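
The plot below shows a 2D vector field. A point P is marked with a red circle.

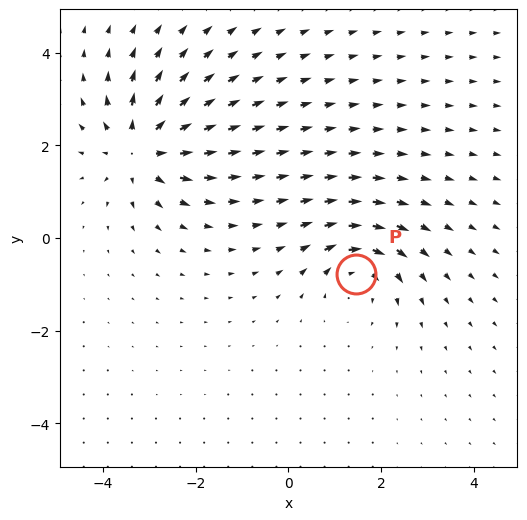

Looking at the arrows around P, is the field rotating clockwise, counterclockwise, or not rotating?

Near P at (1.5, -0.8) the arrows circulate clockwise. The curl (z-component) there is about -5; negative curl means clockwise rotation.

clockwise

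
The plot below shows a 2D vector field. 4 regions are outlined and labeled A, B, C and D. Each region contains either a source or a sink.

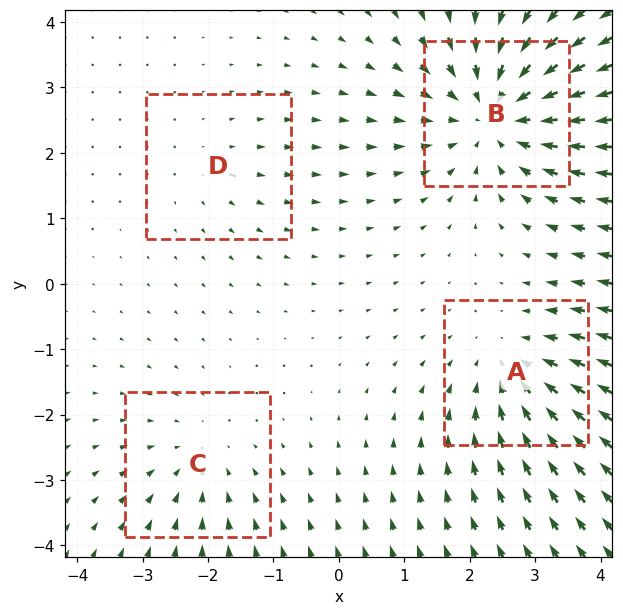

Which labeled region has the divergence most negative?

B

Divergence at each region's feature centre — A: about -4, B: about -6, C: about -3, D: about +2. Region B is most negative.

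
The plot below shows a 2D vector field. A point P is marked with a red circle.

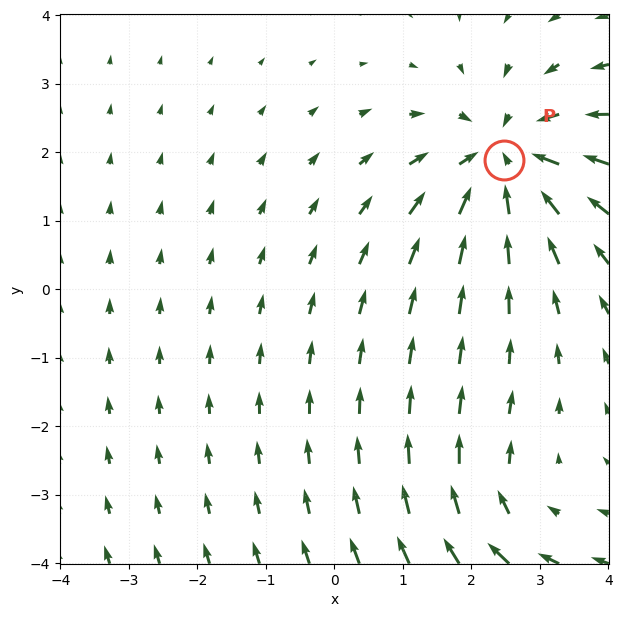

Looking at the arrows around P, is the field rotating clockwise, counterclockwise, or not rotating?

not rotating

Near P at (2.5, 1.9) the arrows show no circulation. The curl there is ≈0.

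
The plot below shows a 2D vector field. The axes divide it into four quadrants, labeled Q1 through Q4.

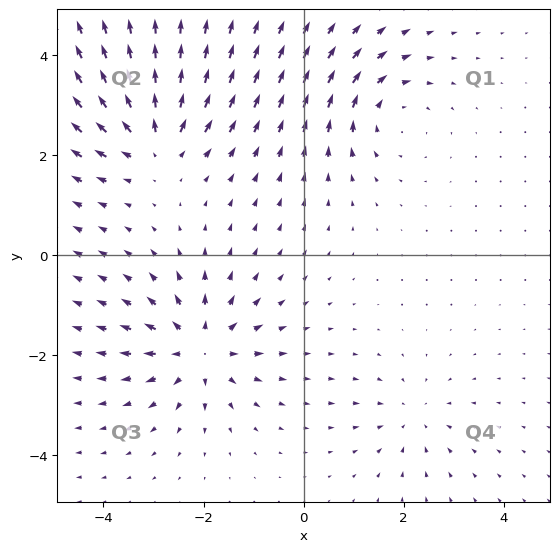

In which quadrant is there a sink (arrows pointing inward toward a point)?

The sink sits at approximately (2.2, -3.2), which lies in quadrant Q4. The divergence there is about -3, negative as expected for a sink.

Q4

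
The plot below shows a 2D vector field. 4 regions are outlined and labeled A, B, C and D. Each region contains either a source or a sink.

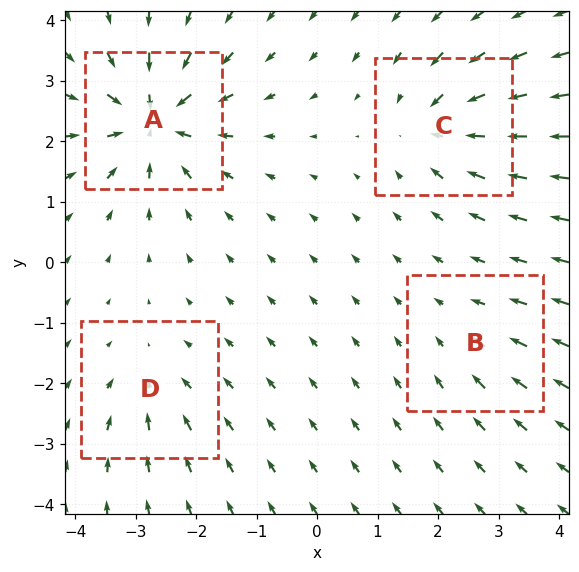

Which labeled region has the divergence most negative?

Divergence at each region's feature centre — A: about -9, B: about -2, C: about -6, D: about -4. Region A is most negative.

A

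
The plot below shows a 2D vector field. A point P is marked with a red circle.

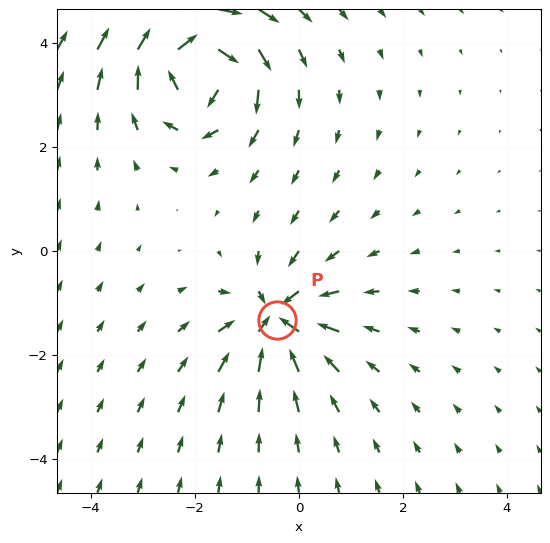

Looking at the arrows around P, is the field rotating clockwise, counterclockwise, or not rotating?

not rotating

Near P at (-0.4, -1.3) the arrows show no circulation. The curl there is ≈0.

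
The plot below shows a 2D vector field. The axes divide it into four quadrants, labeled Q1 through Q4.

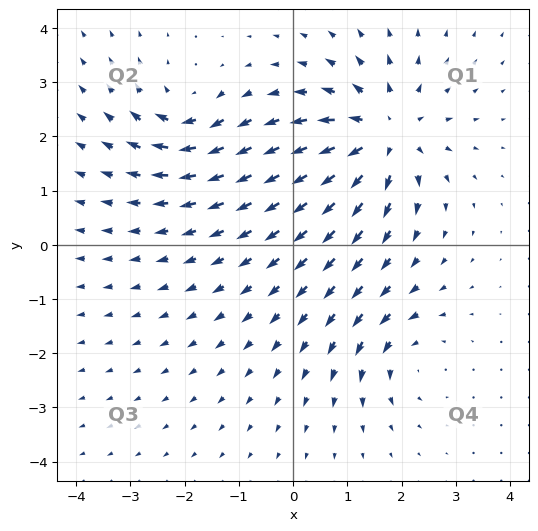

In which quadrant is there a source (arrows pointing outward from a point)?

The source sits at approximately (1.7, 2.0), which lies in quadrant Q1. The divergence there is about +5, positive as expected for a source.

Q1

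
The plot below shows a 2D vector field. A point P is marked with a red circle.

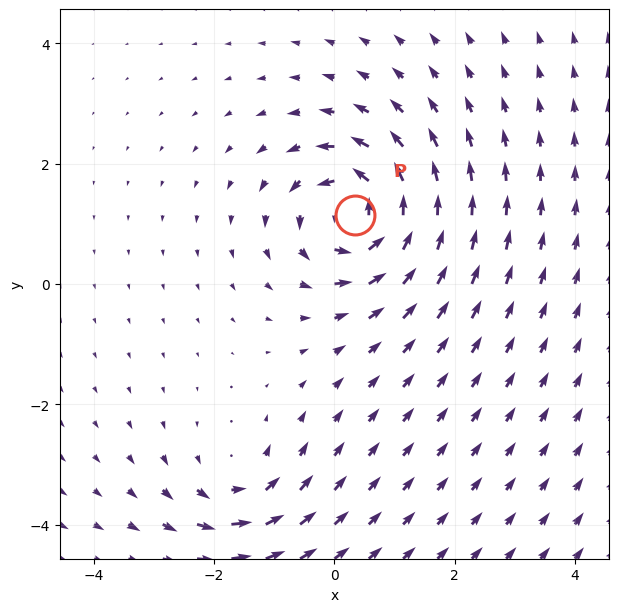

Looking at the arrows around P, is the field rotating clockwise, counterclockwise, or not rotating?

Near P at (0.3, 1.2) the arrows circulate counterclockwise. The curl (z-component) there is about +6; positive curl means counterclockwise rotation.

counterclockwise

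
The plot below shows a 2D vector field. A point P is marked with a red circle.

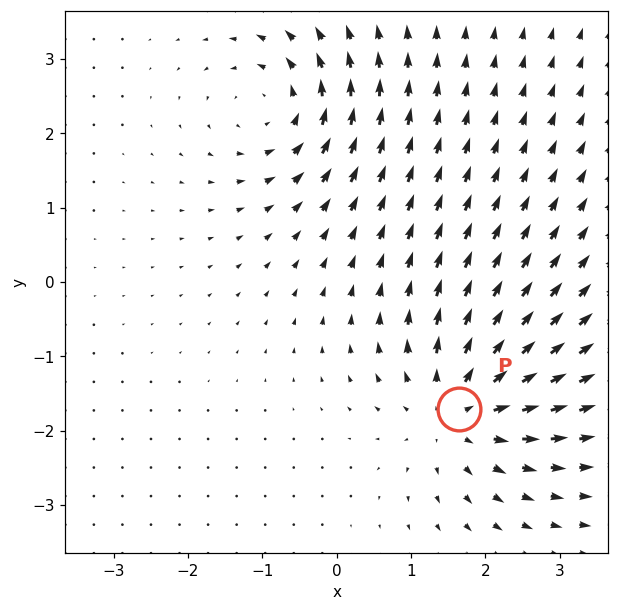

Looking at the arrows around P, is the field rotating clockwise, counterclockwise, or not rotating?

not rotating

Near P at (1.6, -1.7) the arrows show no circulation. The curl there is ≈0.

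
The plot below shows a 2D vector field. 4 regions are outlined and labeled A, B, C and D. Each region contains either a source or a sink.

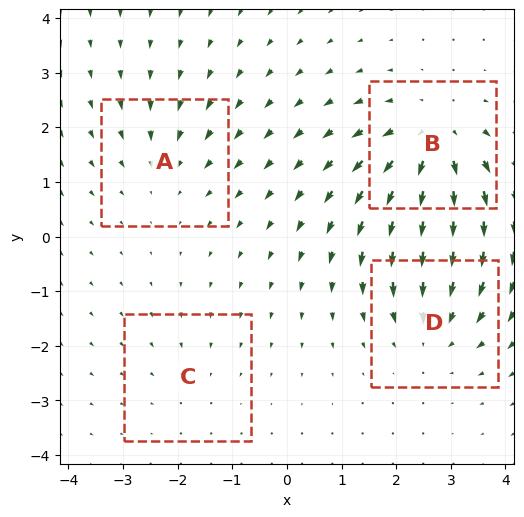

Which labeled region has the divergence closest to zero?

Divergence at each region's feature centre — A: about -3, B: about +6, C: about -2, D: about -4. Region C is closest to zero.

C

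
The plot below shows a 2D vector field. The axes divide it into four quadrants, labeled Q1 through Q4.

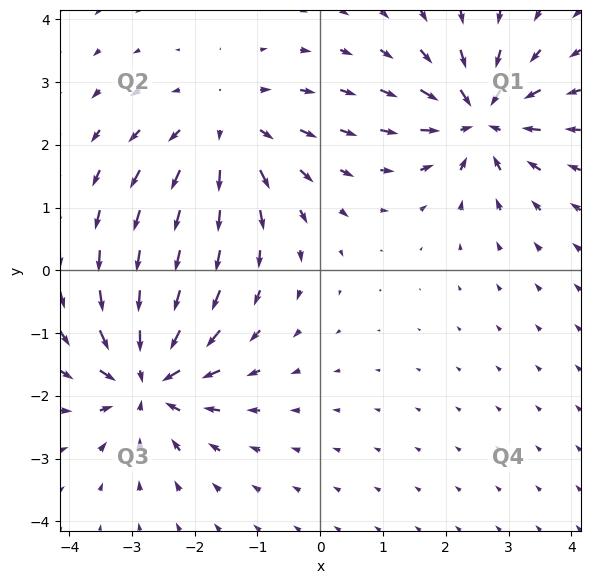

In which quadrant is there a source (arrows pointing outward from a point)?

Q2

The source sits at approximately (-1.5, 2.2), which lies in quadrant Q2. The divergence there is about +4, positive as expected for a source.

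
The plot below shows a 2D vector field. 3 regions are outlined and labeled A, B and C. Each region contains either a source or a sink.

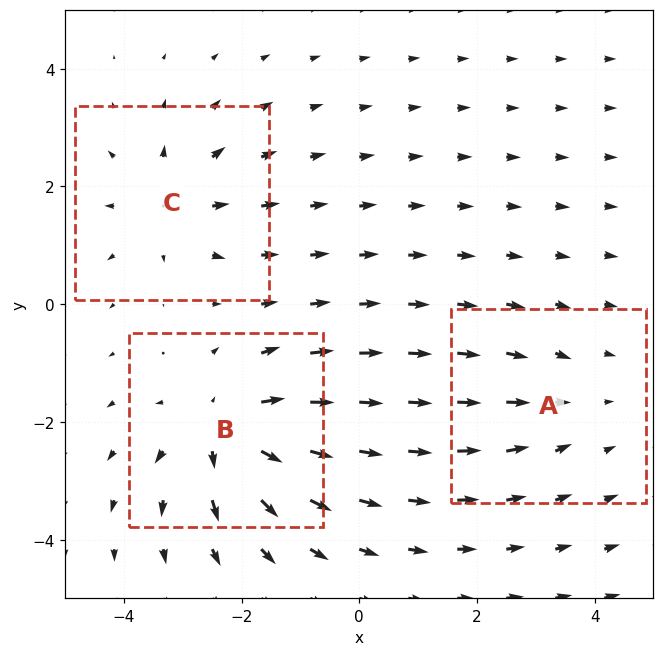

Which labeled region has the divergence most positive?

Divergence at each region's feature centre — A: about -2, B: about +5, C: about +4. Region B is most positive.

B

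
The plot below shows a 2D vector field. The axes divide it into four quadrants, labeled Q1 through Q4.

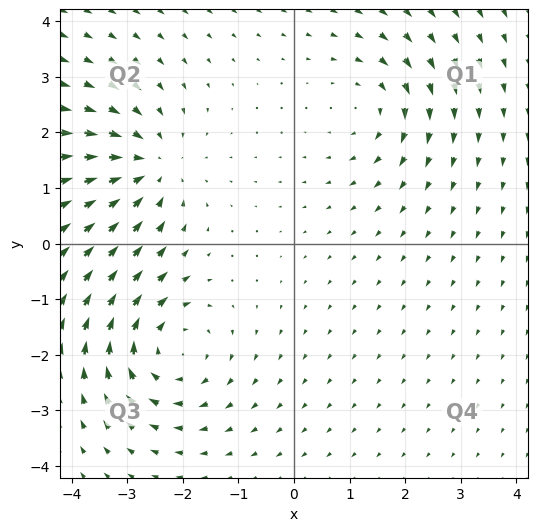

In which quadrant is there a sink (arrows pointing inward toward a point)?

The sink sits at approximately (-2.6, 1.4), which lies in quadrant Q2. The divergence there is about -4, negative as expected for a sink.

Q2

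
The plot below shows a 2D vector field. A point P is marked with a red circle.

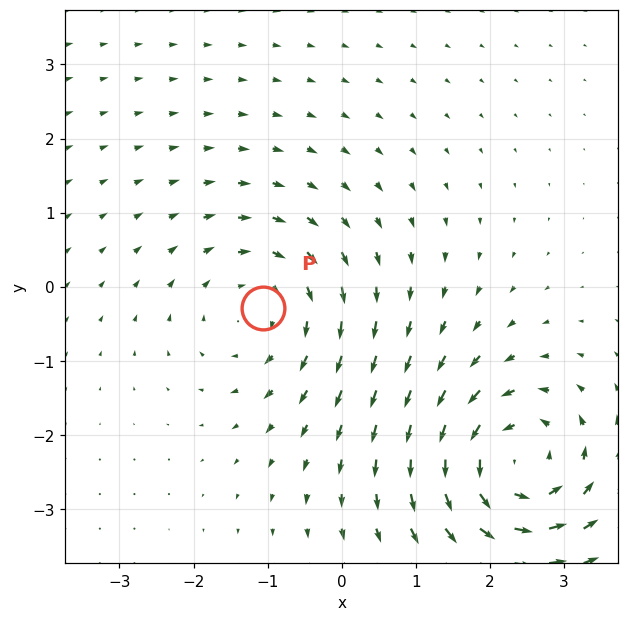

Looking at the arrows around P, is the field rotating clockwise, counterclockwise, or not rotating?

clockwise

Near P at (-1.1, -0.3) the arrows circulate clockwise. The curl (z-component) there is about -3; negative curl means clockwise rotation.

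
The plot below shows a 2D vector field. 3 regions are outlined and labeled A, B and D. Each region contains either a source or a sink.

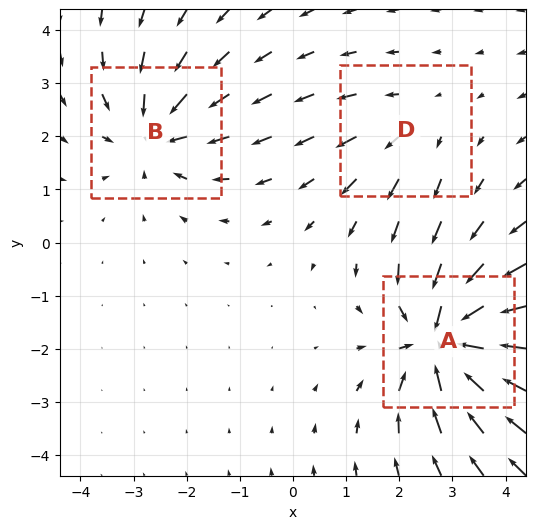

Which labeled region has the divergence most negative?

A

Divergence at each region's feature centre — A: about -5, B: about -3, D: about +2. Region A is most negative.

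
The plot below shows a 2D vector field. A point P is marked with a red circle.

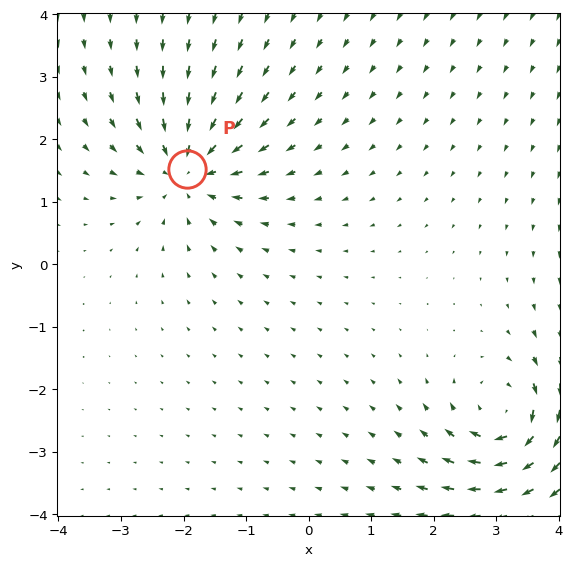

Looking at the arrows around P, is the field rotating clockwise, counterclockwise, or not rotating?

not rotating

Near P at (-1.9, 1.5) the arrows show no circulation. The curl there is ≈0.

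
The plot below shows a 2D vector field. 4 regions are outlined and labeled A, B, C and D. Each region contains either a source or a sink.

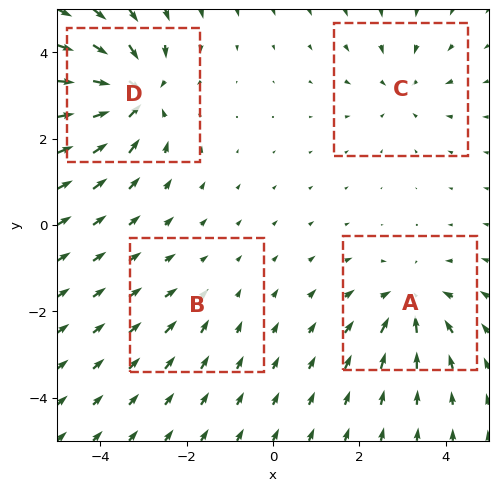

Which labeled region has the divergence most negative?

D

Divergence at each region's feature centre — A: about -5, B: about -2, C: about -3, D: about -7. Region D is most negative.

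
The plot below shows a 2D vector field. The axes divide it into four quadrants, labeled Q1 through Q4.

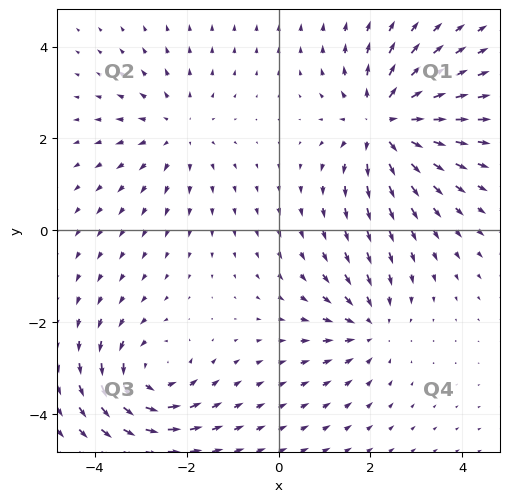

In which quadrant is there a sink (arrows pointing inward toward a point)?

The sink sits at approximately (2.0, -2.1), which lies in quadrant Q4. The divergence there is about -3, negative as expected for a sink.

Q4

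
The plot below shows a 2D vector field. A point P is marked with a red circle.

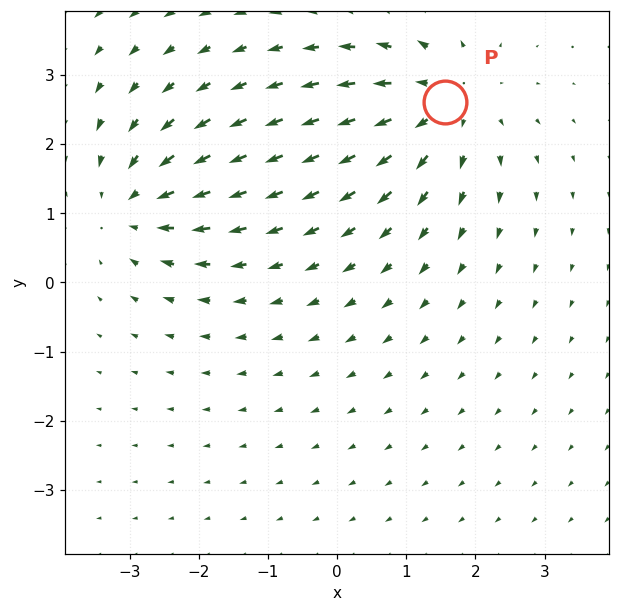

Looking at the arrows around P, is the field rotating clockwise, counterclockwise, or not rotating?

Near P at (1.6, 2.6) the arrows show no circulation. The curl there is ≈0.

not rotating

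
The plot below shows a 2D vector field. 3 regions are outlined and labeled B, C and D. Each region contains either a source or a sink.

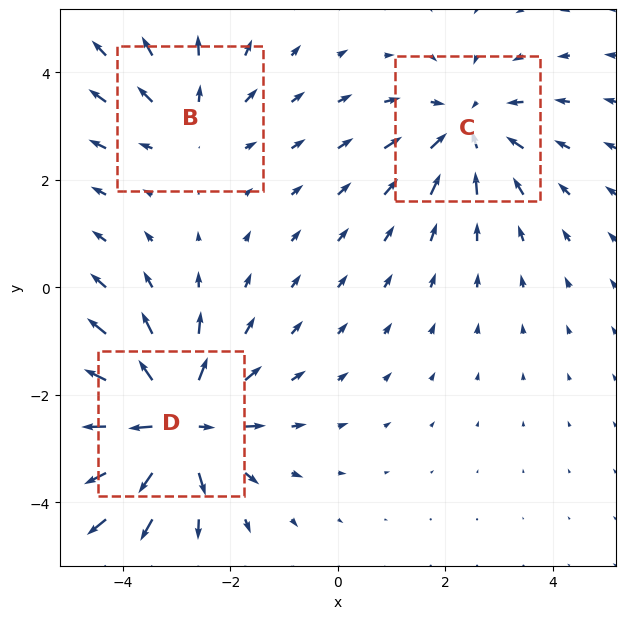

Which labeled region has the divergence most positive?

D

Divergence at each region's feature centre — B: about +2, C: about -3, D: about +4. Region D is most positive.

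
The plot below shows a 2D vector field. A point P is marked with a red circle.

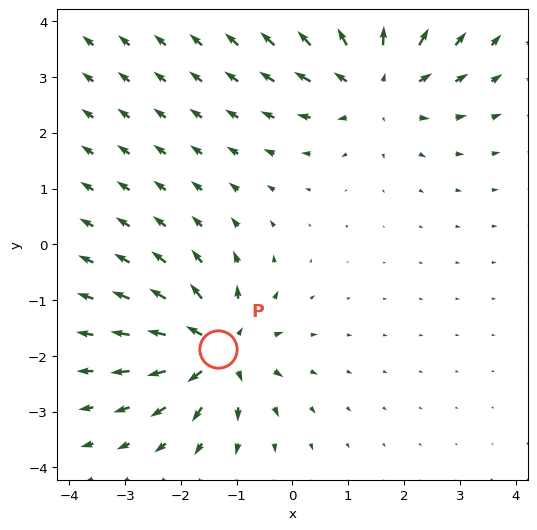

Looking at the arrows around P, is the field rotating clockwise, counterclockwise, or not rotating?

not rotating

Near P at (-1.3, -1.9) the arrows show no circulation. The curl there is ≈0.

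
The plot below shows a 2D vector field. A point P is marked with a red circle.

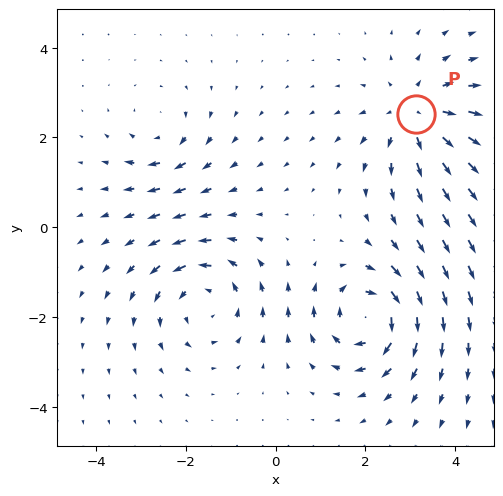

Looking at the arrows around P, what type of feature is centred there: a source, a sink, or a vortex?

source

At P (3.1, 2.5) the arrows spread outward. Divergence about +5, curl ≈0 — positive divergence with near-zero curl is a source.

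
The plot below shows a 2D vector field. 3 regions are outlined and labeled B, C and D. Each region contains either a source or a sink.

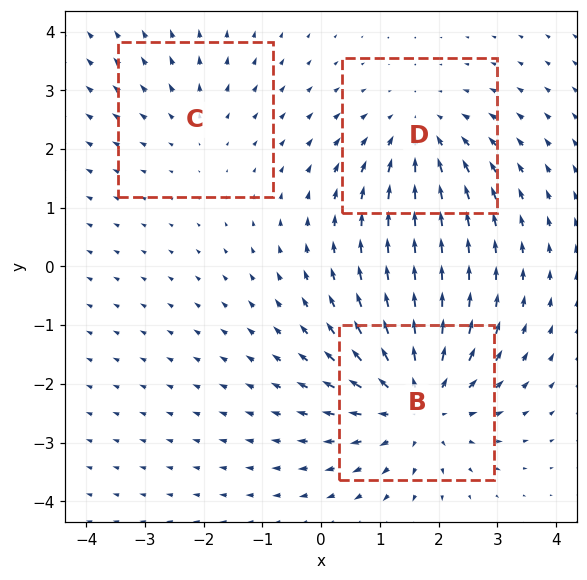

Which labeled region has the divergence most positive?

B

Divergence at each region's feature centre — B: about +4, C: about +2, D: about -3. Region B is most positive.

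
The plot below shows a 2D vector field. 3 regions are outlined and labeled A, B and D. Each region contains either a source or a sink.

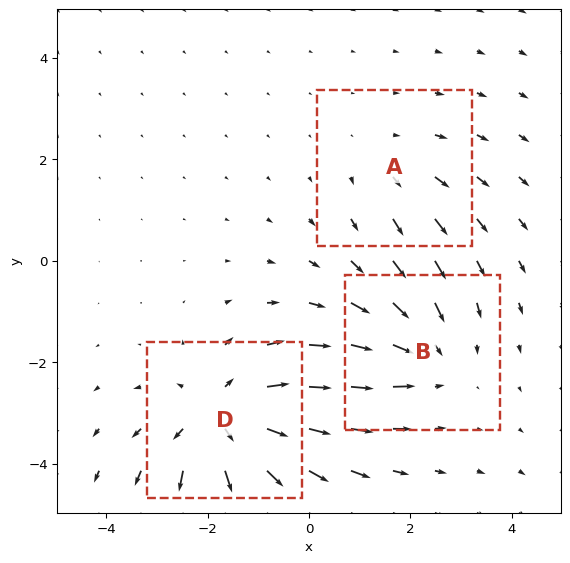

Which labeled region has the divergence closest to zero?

A

Divergence at each region's feature centre — A: about +2, B: about -3, D: about +4. Region A is closest to zero.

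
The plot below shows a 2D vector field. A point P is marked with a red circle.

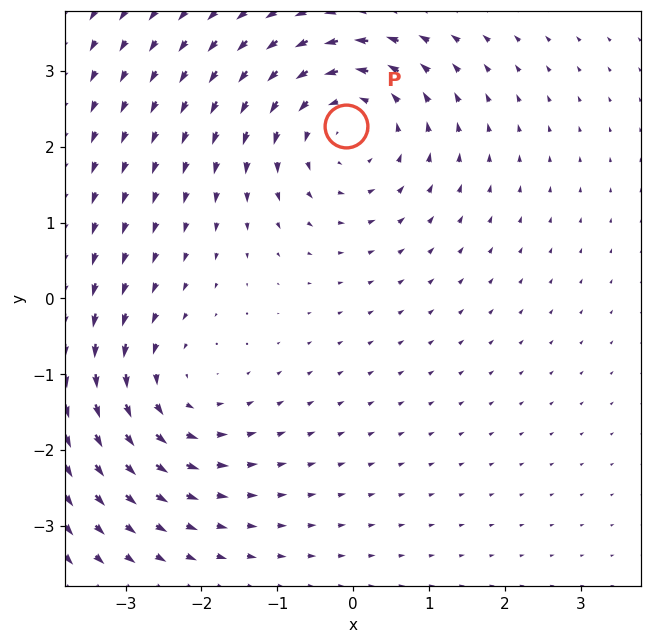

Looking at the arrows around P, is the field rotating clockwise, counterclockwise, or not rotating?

counterclockwise

Near P at (-0.1, 2.3) the arrows circulate counterclockwise. The curl (z-component) there is about +4; positive curl means counterclockwise rotation.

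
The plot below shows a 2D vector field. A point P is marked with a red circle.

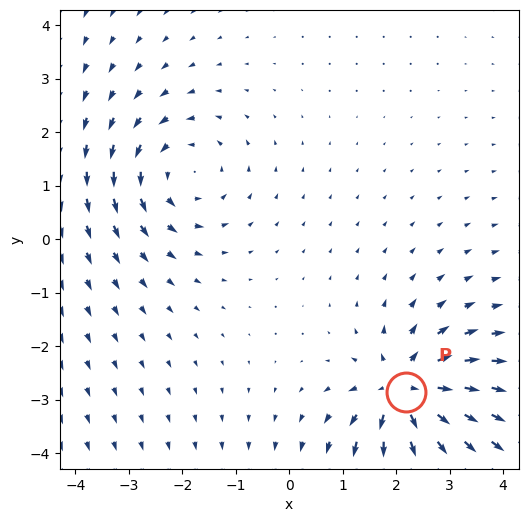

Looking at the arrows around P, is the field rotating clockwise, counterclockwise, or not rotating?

not rotating

Near P at (2.2, -2.9) the arrows show no circulation. The curl there is ≈0.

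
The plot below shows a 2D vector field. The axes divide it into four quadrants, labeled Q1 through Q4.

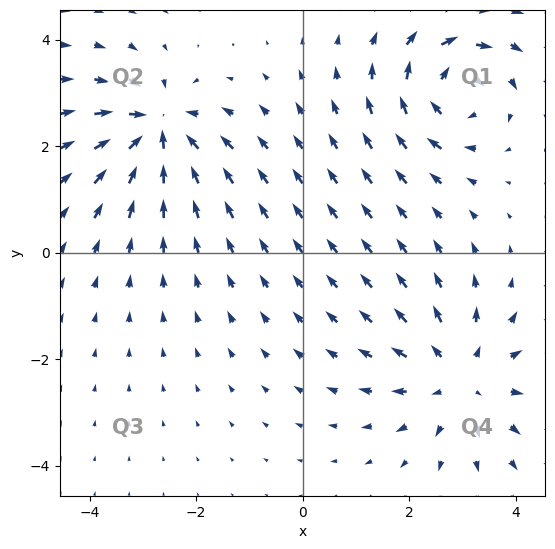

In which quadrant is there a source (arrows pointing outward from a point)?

The source sits at approximately (3.0, -2.4), which lies in quadrant Q4. The divergence there is about +4, positive as expected for a source.

Q4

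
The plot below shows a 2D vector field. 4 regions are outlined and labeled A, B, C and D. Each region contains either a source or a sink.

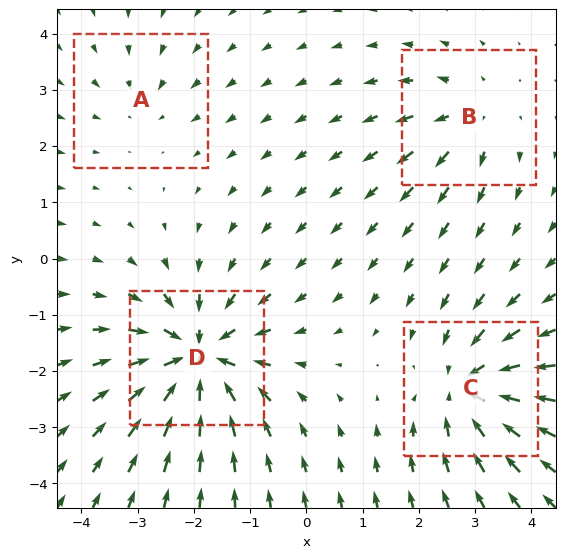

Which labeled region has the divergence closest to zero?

A

Divergence at each region's feature centre — A: about -2, B: about +4, C: about -6, D: about -8. Region A is closest to zero.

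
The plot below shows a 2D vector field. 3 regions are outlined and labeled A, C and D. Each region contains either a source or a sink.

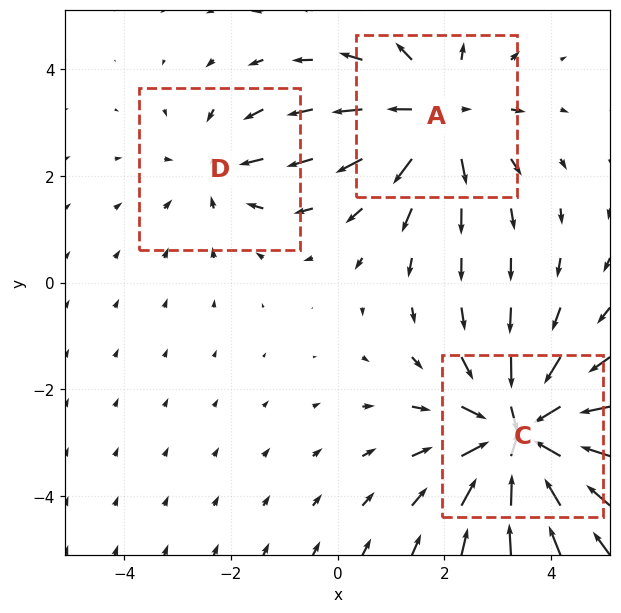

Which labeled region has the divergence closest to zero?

Divergence at each region's feature centre — A: about +3, C: about -4, D: about -2. Region D is closest to zero.

D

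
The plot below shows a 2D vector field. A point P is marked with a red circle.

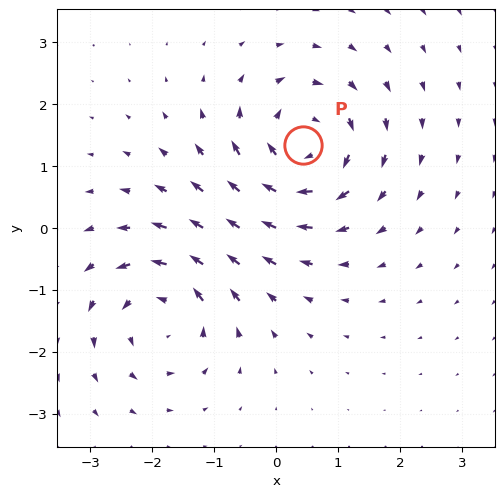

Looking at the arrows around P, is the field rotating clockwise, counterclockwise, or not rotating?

clockwise

Near P at (0.4, 1.3) the arrows circulate clockwise. The curl (z-component) there is about -4; negative curl means clockwise rotation.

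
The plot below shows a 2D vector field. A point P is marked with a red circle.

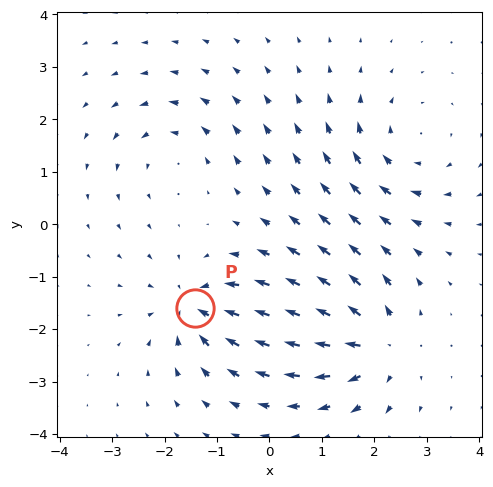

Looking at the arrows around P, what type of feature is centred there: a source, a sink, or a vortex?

At P (-1.4, -1.6) the arrows converge inward. Divergence about -6, curl ≈0 — negative divergence with near-zero curl is a sink.

sink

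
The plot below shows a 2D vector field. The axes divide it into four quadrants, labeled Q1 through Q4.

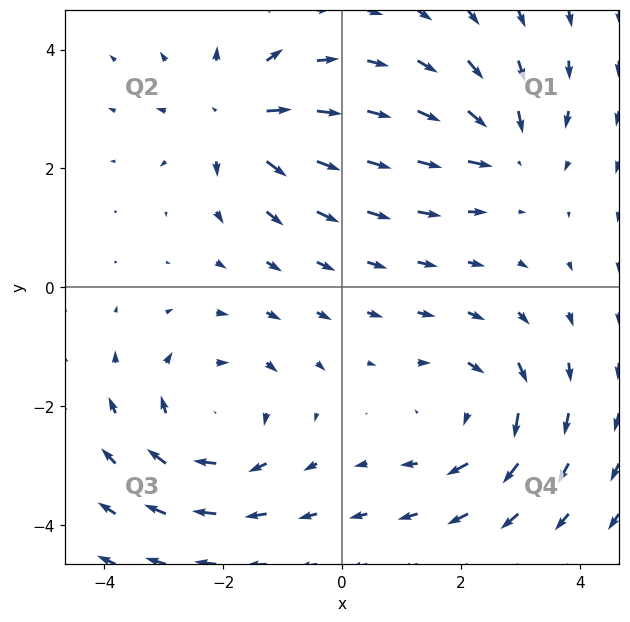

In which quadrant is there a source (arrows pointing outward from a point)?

The source sits at approximately (-1.7, 2.8), which lies in quadrant Q2. The divergence there is about +6, positive as expected for a source.

Q2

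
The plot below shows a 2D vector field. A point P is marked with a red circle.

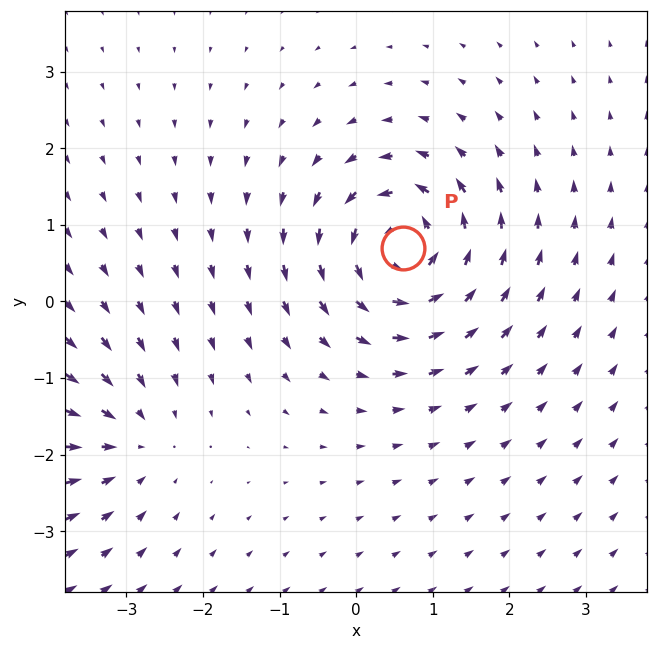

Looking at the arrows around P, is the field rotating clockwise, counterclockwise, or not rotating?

counterclockwise

Near P at (0.6, 0.7) the arrows circulate counterclockwise. The curl (z-component) there is about +6; positive curl means counterclockwise rotation.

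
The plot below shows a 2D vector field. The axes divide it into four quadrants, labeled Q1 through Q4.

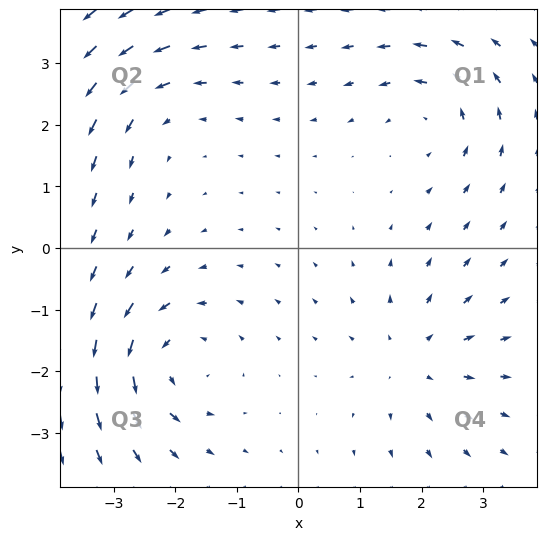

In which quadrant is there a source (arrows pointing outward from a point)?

The source sits at approximately (1.9, -1.8), which lies in quadrant Q4. The divergence there is about +3, positive as expected for a source.

Q4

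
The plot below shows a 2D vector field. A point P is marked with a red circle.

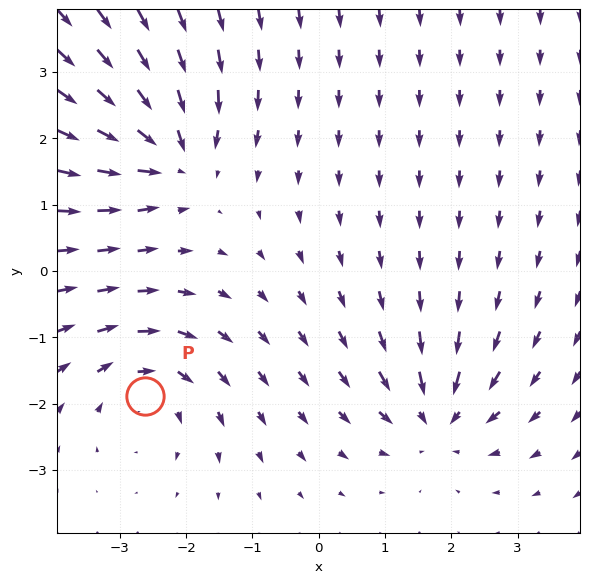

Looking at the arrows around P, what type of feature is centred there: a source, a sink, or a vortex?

At P (-2.6, -1.9) the arrows circulate clockwise. Divergence ≈0, curl about -4 — near-zero divergence with nonzero curl is a vortex.

vortex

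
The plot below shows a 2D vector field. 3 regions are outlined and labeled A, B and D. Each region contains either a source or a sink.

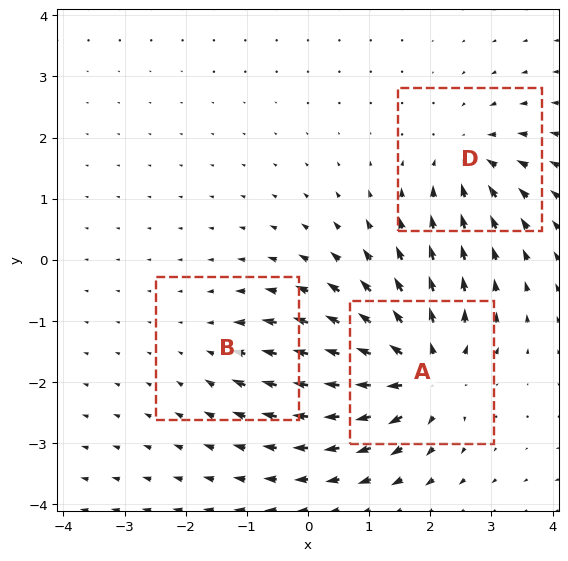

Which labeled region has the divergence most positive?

A

Divergence at each region's feature centre — A: about +6, B: about -2, D: about -4. Region A is most positive.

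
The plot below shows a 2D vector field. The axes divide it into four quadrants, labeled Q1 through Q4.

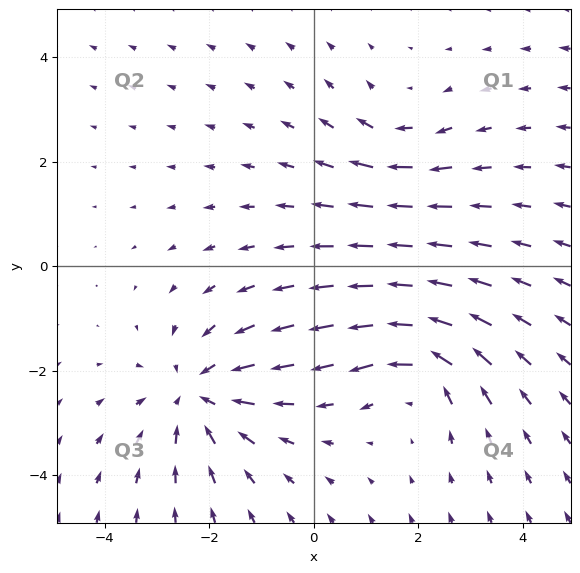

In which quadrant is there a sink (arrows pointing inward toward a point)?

The sink sits at approximately (-2.2, -2.5), which lies in quadrant Q3. The divergence there is about -4, negative as expected for a sink.

Q3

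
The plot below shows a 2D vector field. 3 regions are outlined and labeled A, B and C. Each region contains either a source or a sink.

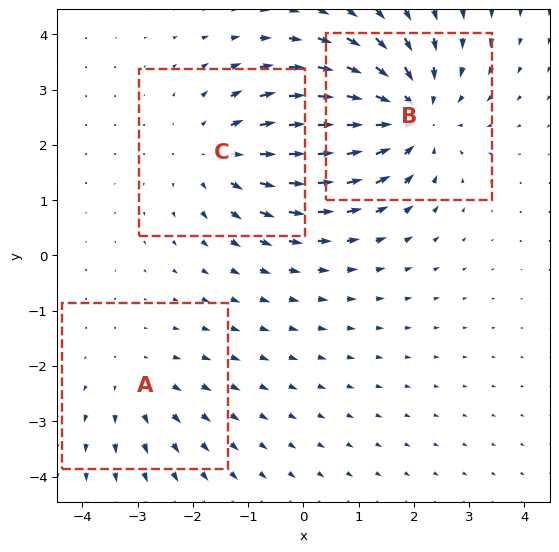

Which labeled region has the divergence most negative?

B

Divergence at each region's feature centre — A: about +2, B: about -4, C: about +3. Region B is most negative.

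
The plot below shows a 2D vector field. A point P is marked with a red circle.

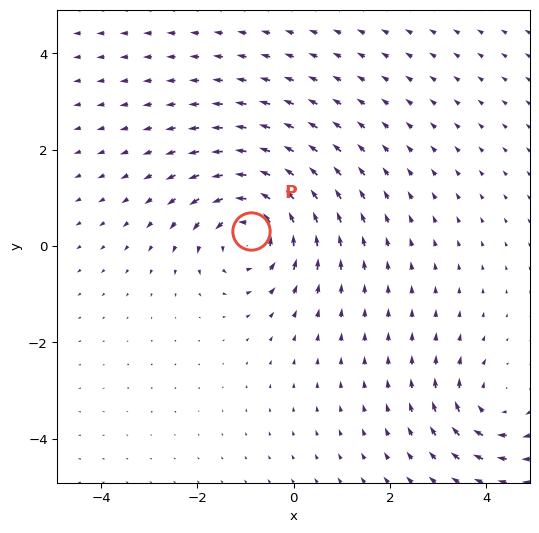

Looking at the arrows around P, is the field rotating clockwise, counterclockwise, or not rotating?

counterclockwise

Near P at (-0.9, 0.3) the arrows circulate counterclockwise. The curl (z-component) there is about +5; positive curl means counterclockwise rotation.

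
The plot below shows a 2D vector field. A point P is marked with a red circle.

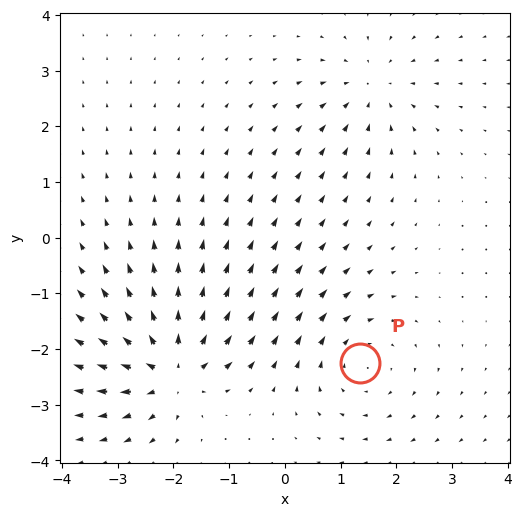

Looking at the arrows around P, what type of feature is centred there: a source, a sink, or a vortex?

At P (1.4, -2.3) the arrows circulate clockwise. Divergence ≈0, curl about -3 — near-zero divergence with nonzero curl is a vortex.

vortex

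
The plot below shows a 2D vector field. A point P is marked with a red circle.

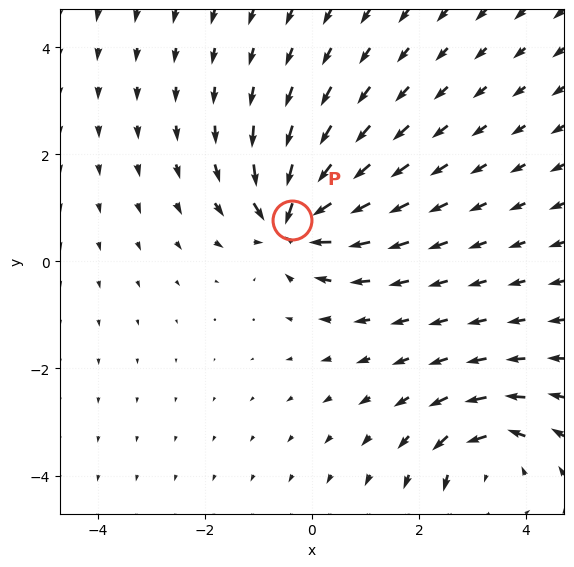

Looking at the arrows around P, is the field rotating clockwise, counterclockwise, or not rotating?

Near P at (-0.4, 0.8) the arrows show no circulation. The curl there is ≈0.

not rotating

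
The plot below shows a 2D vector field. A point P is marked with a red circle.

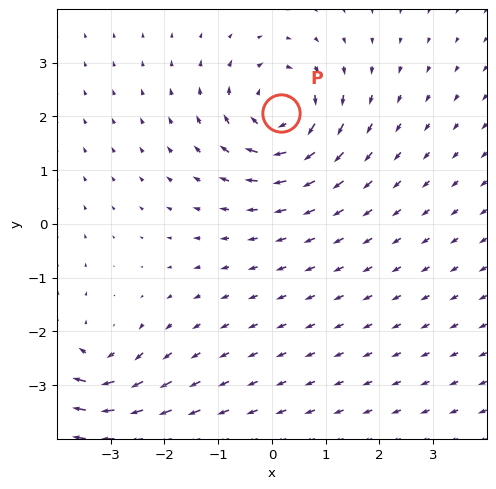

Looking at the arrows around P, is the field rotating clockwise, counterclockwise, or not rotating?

Near P at (0.2, 2.1) the arrows circulate clockwise. The curl (z-component) there is about -5; negative curl means clockwise rotation.

clockwise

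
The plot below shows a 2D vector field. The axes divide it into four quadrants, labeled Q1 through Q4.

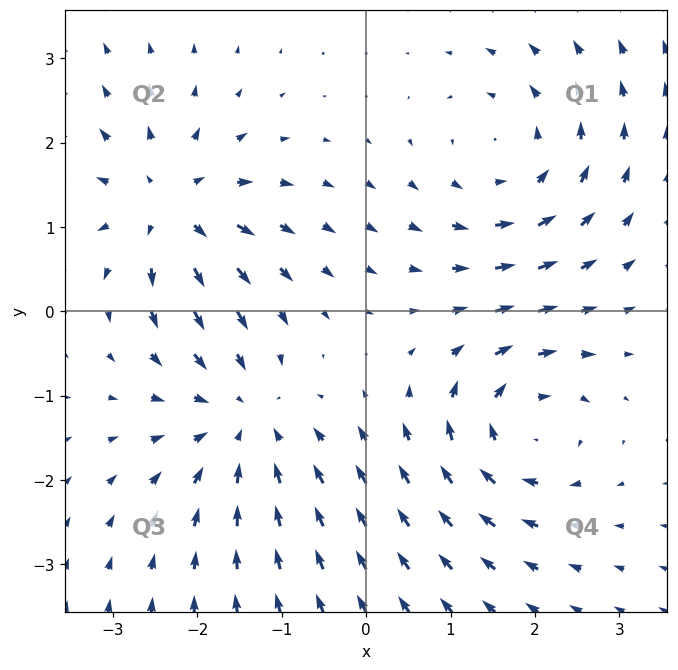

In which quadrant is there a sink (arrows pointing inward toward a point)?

Q3

The sink sits at approximately (-1.4, -1.3), which lies in quadrant Q3. The divergence there is about -4, negative as expected for a sink.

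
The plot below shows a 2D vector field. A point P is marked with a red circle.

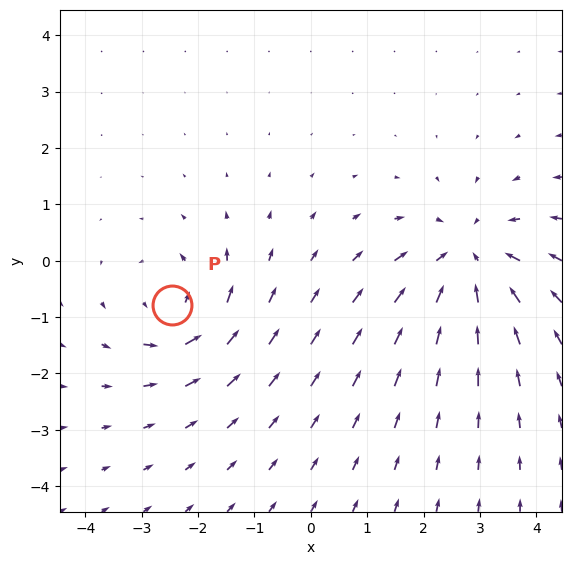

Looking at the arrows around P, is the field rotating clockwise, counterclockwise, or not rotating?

Near P at (-2.5, -0.8) the arrows circulate counterclockwise. The curl (z-component) there is about +4; positive curl means counterclockwise rotation.

counterclockwise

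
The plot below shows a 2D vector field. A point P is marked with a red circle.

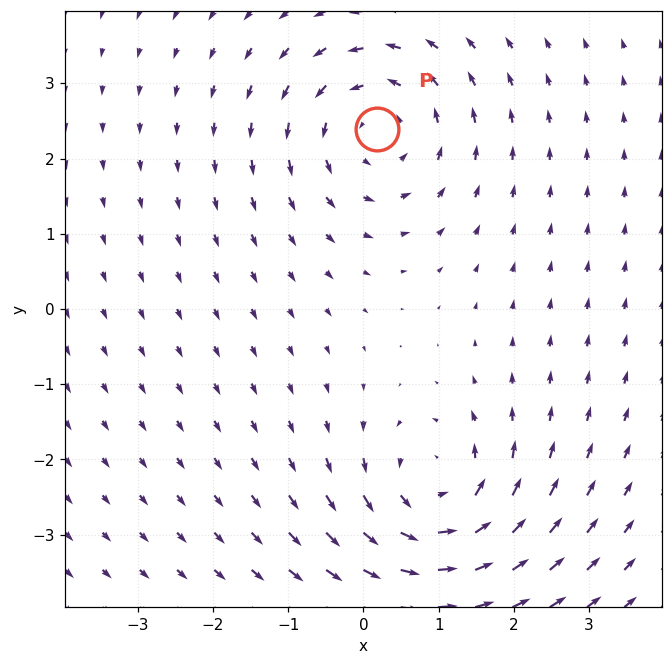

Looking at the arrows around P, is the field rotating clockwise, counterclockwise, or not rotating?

Near P at (0.2, 2.4) the arrows circulate counterclockwise. The curl (z-component) there is about +3; positive curl means counterclockwise rotation.

counterclockwise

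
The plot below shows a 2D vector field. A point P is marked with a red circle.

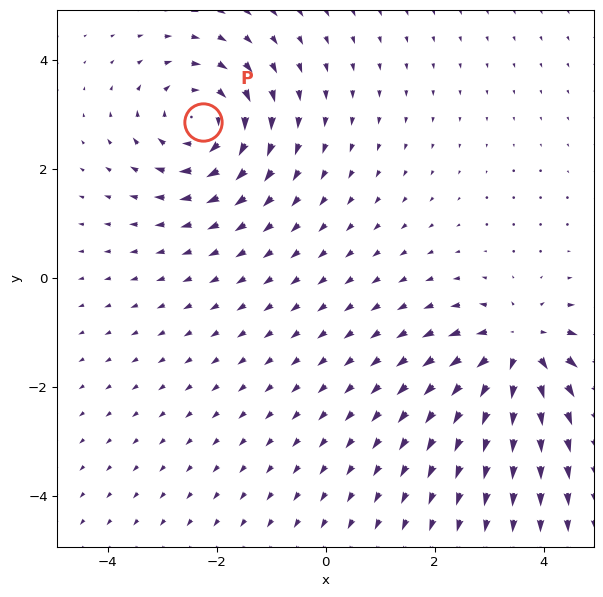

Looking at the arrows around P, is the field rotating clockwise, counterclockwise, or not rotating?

Near P at (-2.3, 2.9) the arrows circulate clockwise. The curl (z-component) there is about -5; negative curl means clockwise rotation.

clockwise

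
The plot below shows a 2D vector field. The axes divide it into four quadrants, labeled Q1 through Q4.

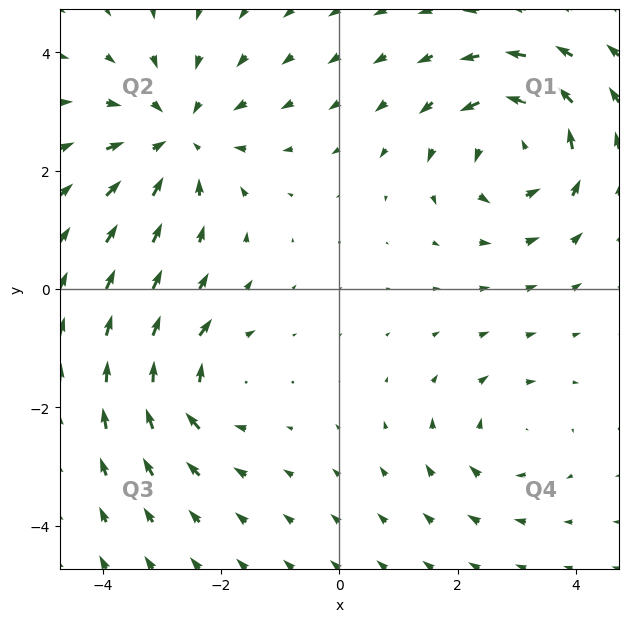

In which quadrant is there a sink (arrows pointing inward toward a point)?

The sink sits at approximately (-2.7, 2.6), which lies in quadrant Q2. The divergence there is about -4, negative as expected for a sink.

Q2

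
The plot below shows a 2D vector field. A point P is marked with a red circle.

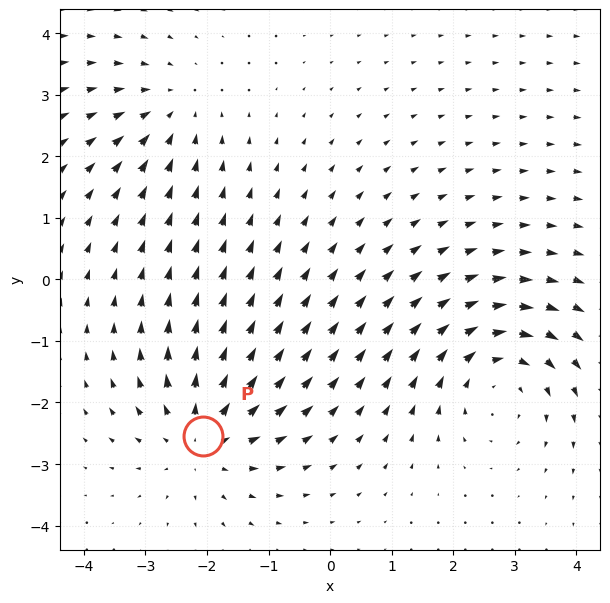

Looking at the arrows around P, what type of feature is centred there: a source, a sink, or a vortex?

At P (-2.1, -2.6) the arrows spread outward. Divergence about +4, curl ≈0 — positive divergence with near-zero curl is a source.

source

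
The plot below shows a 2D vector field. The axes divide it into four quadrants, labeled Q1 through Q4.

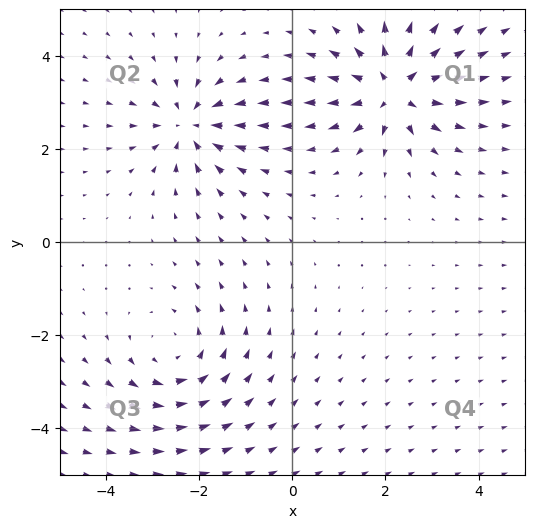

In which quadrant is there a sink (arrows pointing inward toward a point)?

The sink sits at approximately (-2.2, 2.5), which lies in quadrant Q2. The divergence there is about -4, negative as expected for a sink.

Q2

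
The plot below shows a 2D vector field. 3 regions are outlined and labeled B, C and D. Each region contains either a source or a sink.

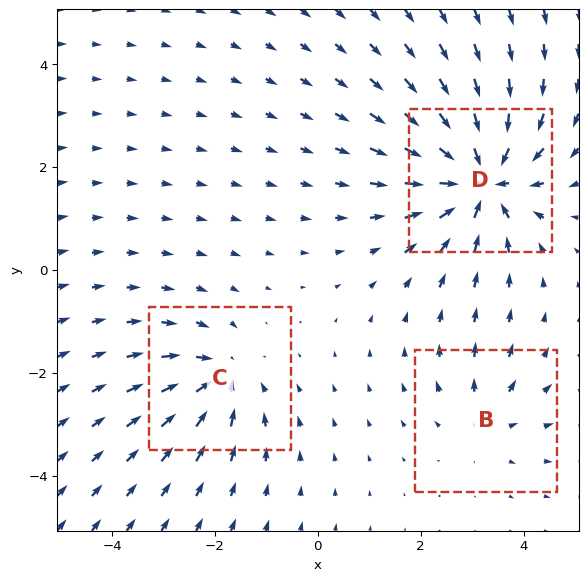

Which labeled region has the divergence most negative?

D

Divergence at each region's feature centre — B: about +2, C: about -4, D: about -6. Region D is most negative.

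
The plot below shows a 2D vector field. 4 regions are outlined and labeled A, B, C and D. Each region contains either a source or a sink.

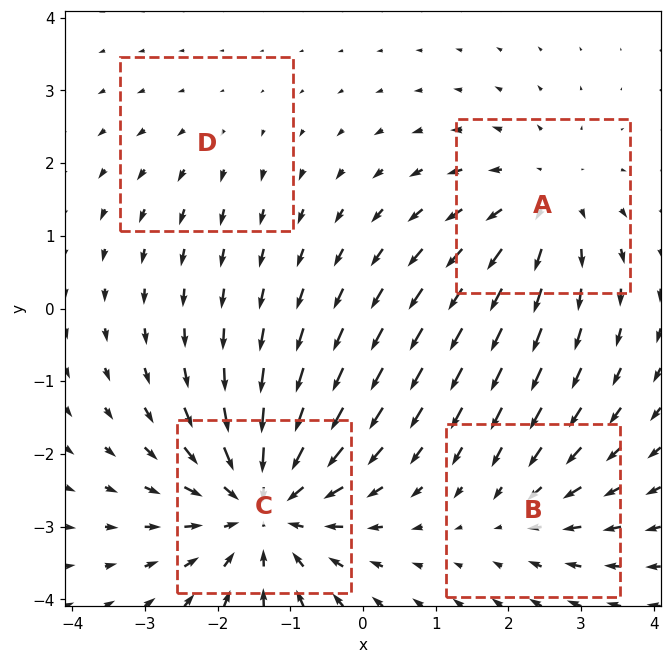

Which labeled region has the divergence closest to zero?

Divergence at each region's feature centre — A: about +4, B: about -3, C: about -6, D: about +2. Region D is closest to zero.

D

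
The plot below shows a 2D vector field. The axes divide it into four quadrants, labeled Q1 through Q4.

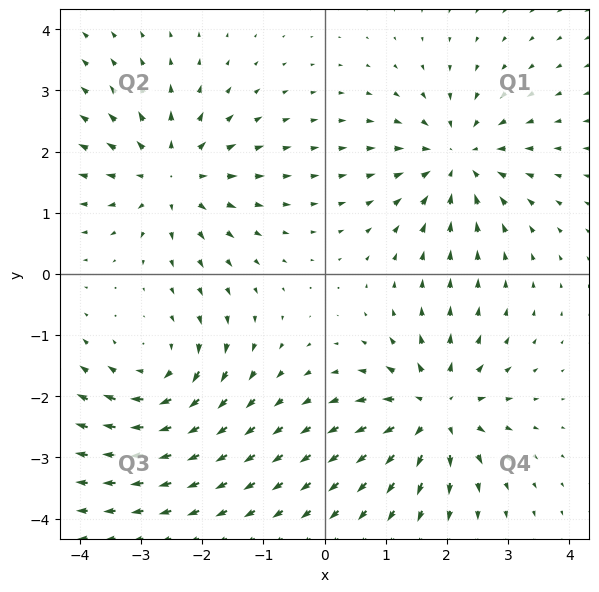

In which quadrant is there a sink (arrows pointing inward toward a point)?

The sink sits at approximately (2.2, 1.9), which lies in quadrant Q1. The divergence there is about -5, negative as expected for a sink.

Q1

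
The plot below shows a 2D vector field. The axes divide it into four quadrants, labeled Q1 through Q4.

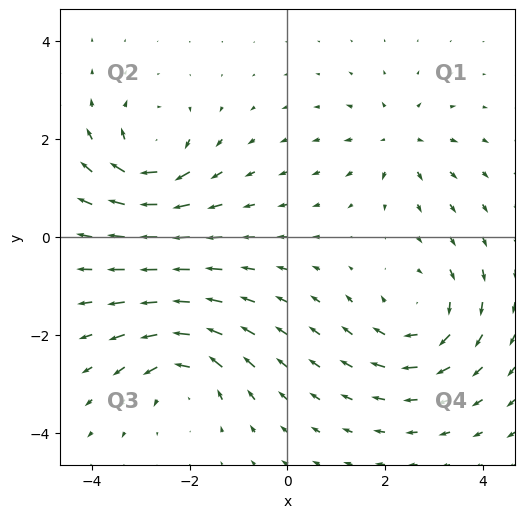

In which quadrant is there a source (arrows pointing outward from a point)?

Q1

The source sits at approximately (2.3, 2.0), which lies in quadrant Q1. The divergence there is about +4, positive as expected for a source.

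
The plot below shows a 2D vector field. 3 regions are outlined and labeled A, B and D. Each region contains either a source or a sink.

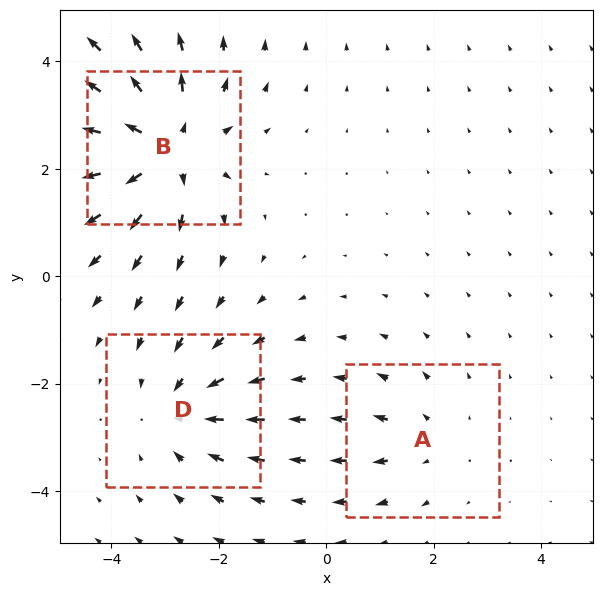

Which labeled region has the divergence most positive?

B

Divergence at each region's feature centre — A: about +2, B: about +5, D: about -3. Region B is most positive.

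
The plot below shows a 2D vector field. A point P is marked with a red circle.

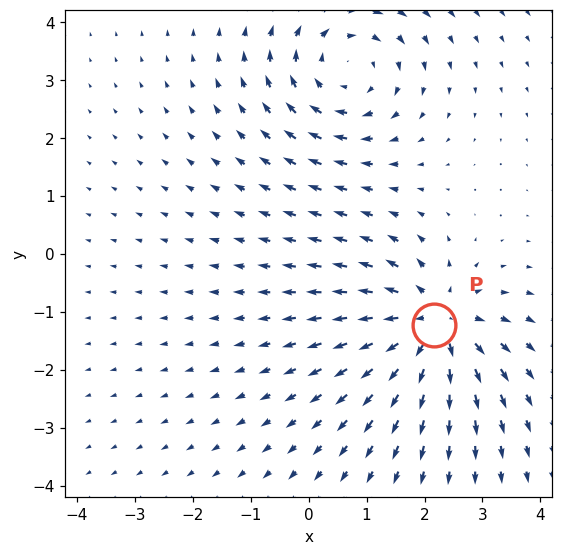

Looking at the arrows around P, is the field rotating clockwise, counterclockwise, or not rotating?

not rotating

Near P at (2.2, -1.2) the arrows show no circulation. The curl there is ≈0.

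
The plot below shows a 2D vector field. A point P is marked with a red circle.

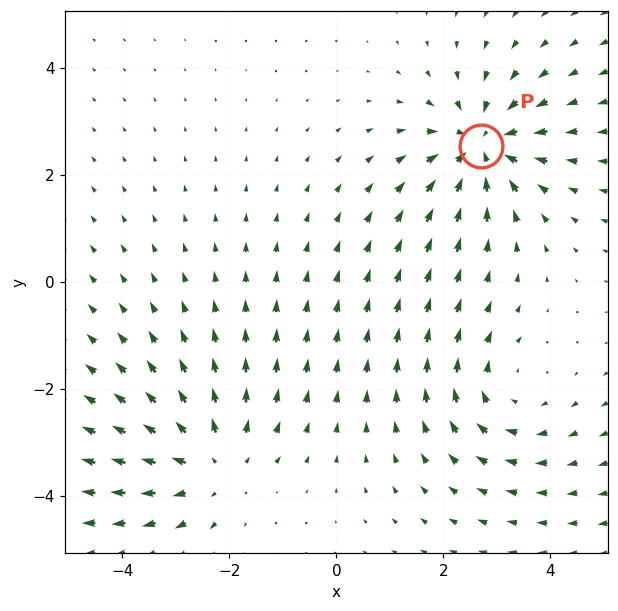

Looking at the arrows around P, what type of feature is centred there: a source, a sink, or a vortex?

At P (2.7, 2.5) the arrows converge inward. Divergence about -4, curl ≈0 — negative divergence with near-zero curl is a sink.

sink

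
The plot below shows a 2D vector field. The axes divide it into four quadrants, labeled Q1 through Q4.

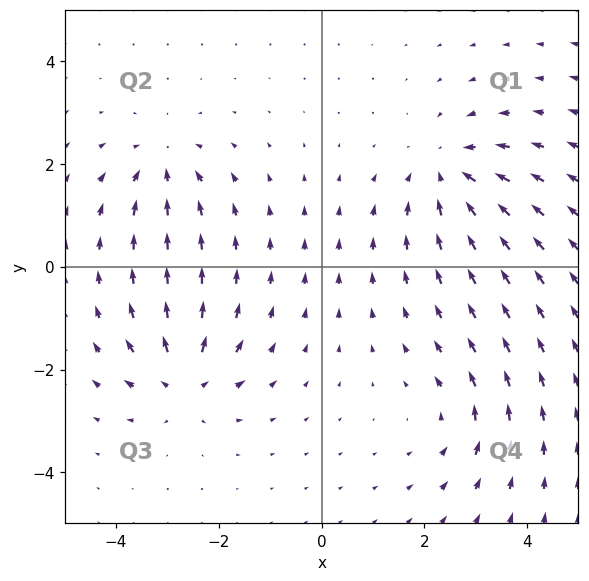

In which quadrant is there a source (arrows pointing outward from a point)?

The source sits at approximately (-2.7, -2.2), which lies in quadrant Q3. The divergence there is about +6, positive as expected for a source.

Q3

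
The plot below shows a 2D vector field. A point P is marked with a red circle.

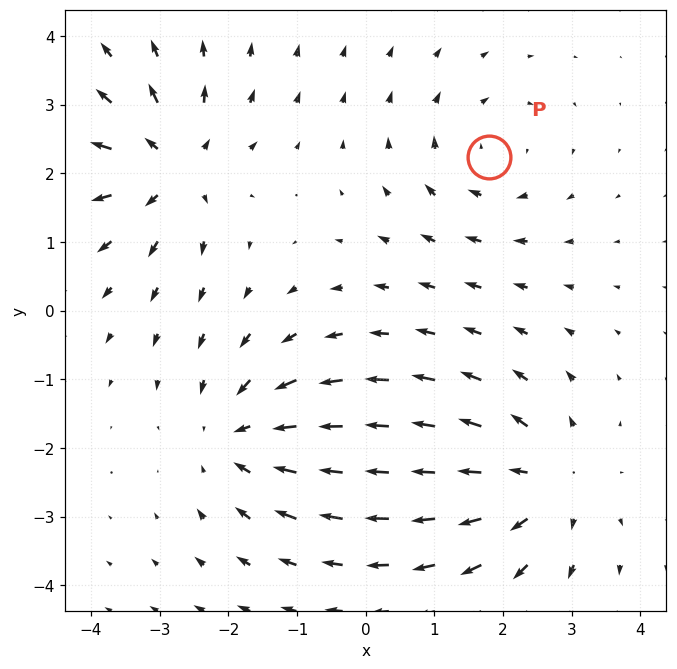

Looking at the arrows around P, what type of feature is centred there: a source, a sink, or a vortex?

At P (1.8, 2.2) the arrows circulate clockwise. Divergence ≈0, curl about -3 — near-zero divergence with nonzero curl is a vortex.

vortex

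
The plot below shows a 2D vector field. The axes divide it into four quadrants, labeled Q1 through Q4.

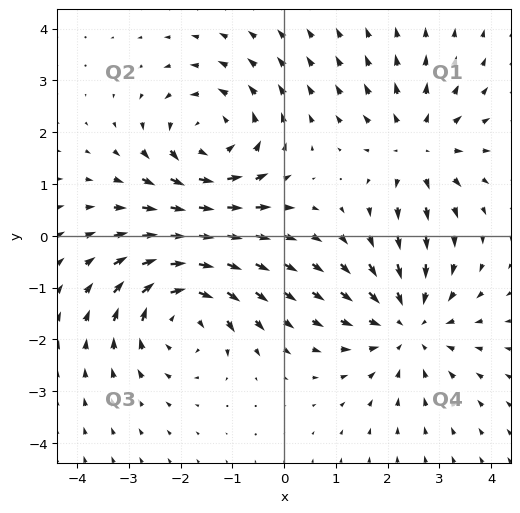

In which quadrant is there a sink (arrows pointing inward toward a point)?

The sink sits at approximately (2.4, -1.7), which lies in quadrant Q4. The divergence there is about -4, negative as expected for a sink.

Q4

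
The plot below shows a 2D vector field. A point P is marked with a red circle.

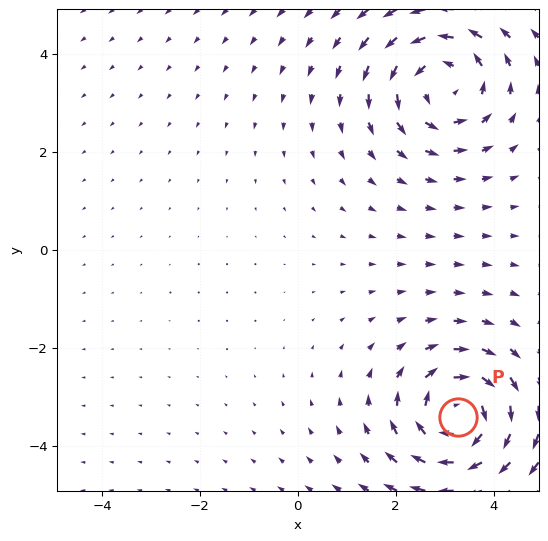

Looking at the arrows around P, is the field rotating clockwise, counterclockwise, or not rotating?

Near P at (3.3, -3.4) the arrows circulate clockwise. The curl (z-component) there is about -5; negative curl means clockwise rotation.

clockwise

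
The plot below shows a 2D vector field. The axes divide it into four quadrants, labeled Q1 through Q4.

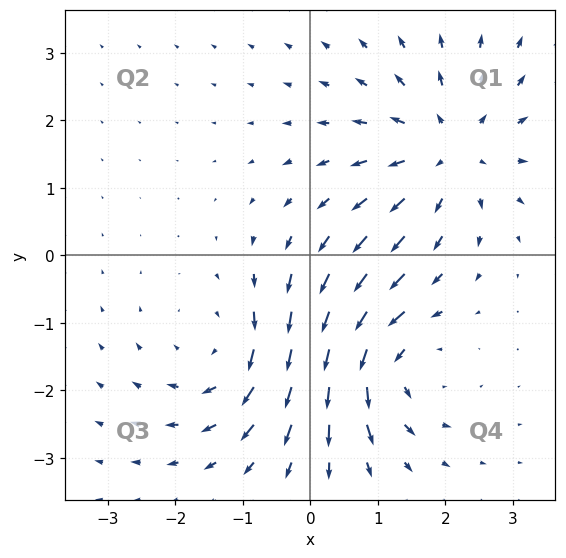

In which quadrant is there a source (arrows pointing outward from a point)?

Q1

The source sits at approximately (2.1, 1.6), which lies in quadrant Q1. The divergence there is about +4, positive as expected for a source.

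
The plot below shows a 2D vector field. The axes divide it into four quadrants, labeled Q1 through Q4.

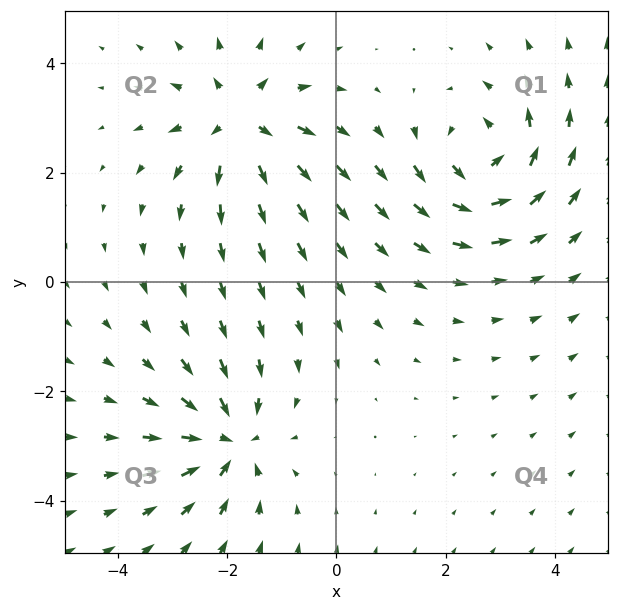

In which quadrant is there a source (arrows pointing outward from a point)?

Q2

The source sits at approximately (-1.8, 2.9), which lies in quadrant Q2. The divergence there is about +5, positive as expected for a source.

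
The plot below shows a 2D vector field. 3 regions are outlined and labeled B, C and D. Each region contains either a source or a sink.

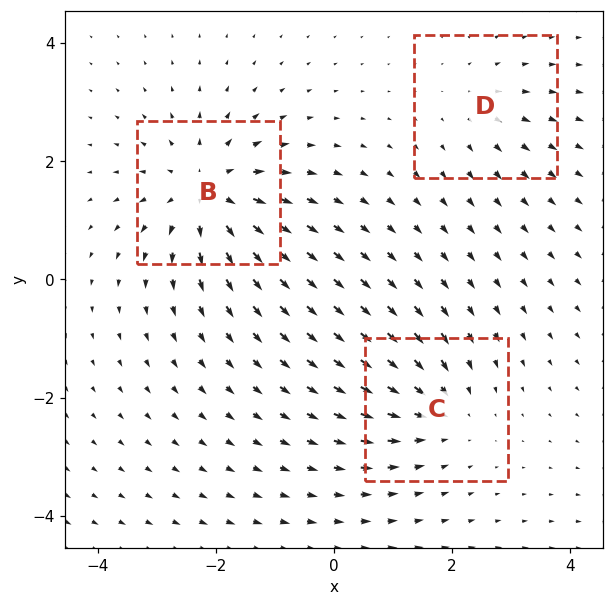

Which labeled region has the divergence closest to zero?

D

Divergence at each region's feature centre — B: about +5, C: about -3, D: about +2. Region D is closest to zero.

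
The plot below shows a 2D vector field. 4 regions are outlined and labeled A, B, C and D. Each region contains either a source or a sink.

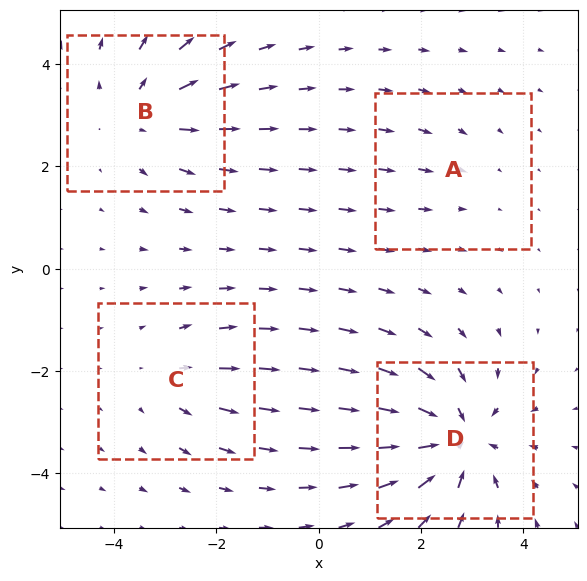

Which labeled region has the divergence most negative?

Divergence at each region's feature centre — A: about -2, B: about +4, C: about +3, D: about -6. Region D is most negative.

D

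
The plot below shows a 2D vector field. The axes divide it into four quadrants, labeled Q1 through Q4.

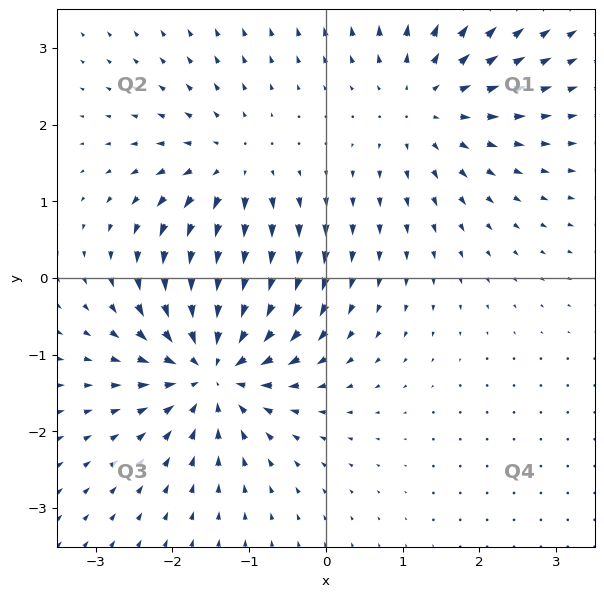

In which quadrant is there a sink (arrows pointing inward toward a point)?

Q3

The sink sits at approximately (-1.5, -1.1), which lies in quadrant Q3. The divergence there is about -5, negative as expected for a sink.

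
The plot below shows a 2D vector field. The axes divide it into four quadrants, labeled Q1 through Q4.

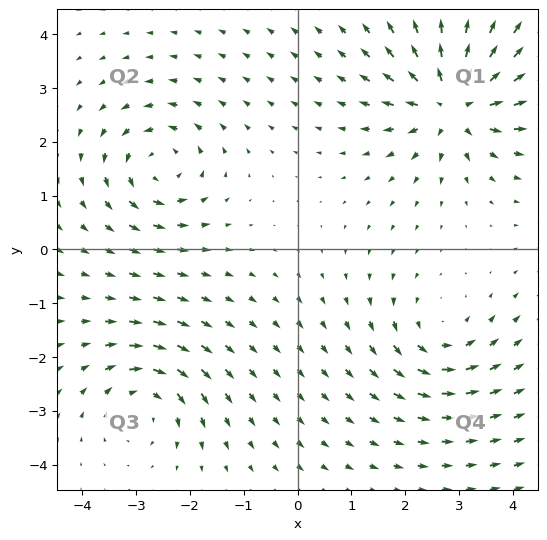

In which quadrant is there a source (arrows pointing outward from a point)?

Q1

The source sits at approximately (2.9, 2.7), which lies in quadrant Q1. The divergence there is about +5, positive as expected for a source.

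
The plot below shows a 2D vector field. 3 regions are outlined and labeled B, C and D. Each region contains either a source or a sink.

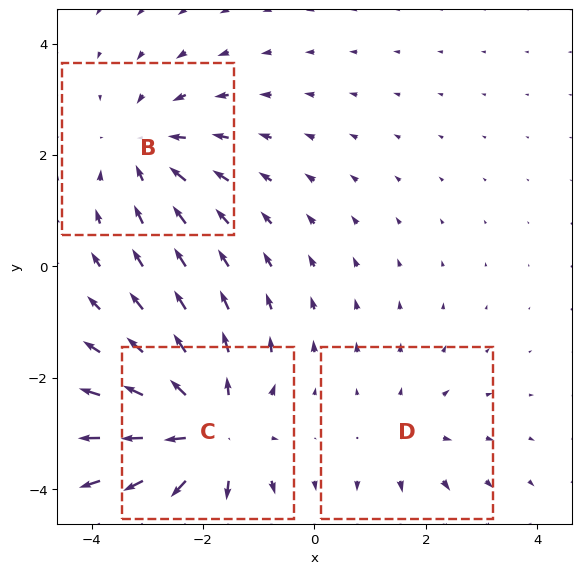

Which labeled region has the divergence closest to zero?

Divergence at each region's feature centre — B: about -3, C: about +4, D: about +2. Region D is closest to zero.

D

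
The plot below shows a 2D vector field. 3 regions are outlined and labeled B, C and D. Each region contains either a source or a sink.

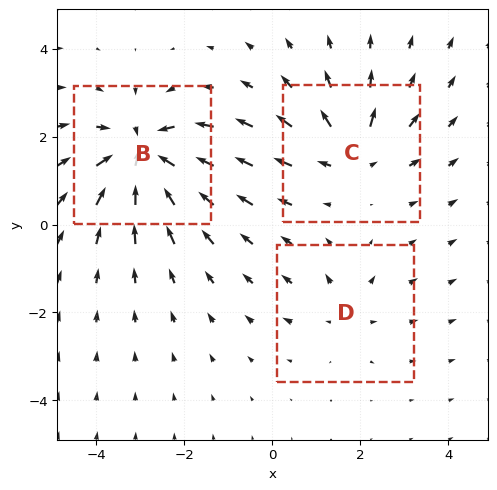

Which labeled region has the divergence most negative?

Divergence at each region's feature centre — B: about -5, C: about +3, D: about +2. Region B is most negative.

B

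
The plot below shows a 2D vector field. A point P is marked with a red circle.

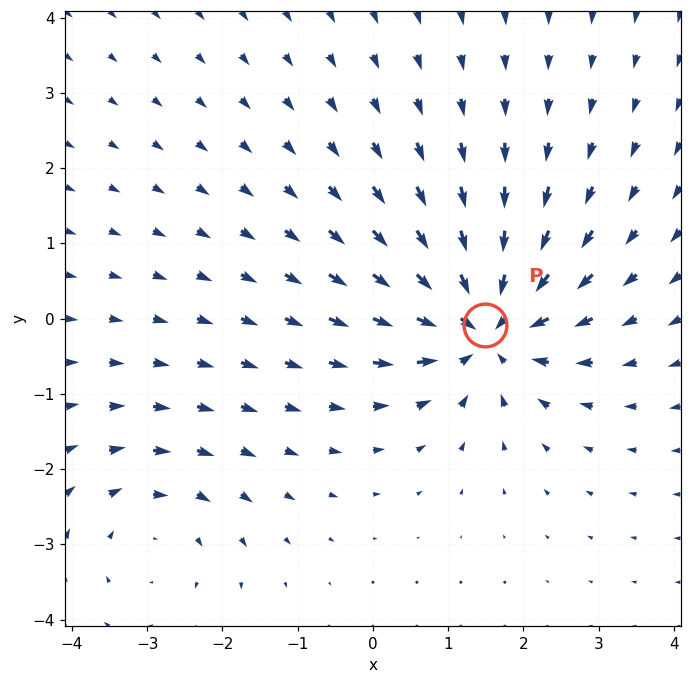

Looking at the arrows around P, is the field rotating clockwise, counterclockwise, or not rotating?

not rotating

Near P at (1.5, -0.1) the arrows show no circulation. The curl there is ≈0.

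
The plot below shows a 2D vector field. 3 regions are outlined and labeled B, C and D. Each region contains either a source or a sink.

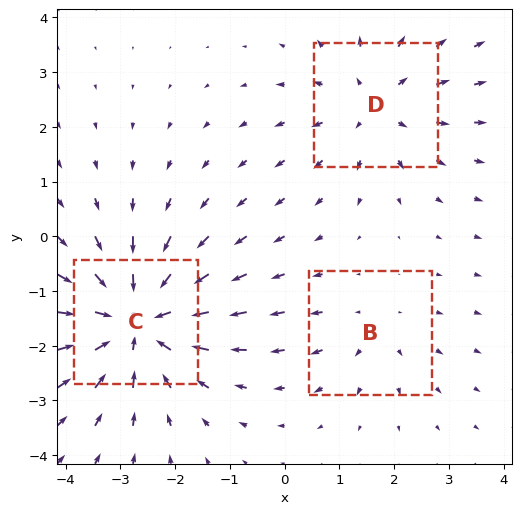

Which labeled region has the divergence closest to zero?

B

Divergence at each region's feature centre — B: about +2, C: about -5, D: about +3. Region B is closest to zero.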